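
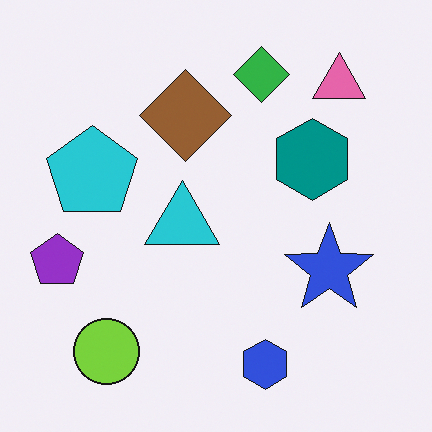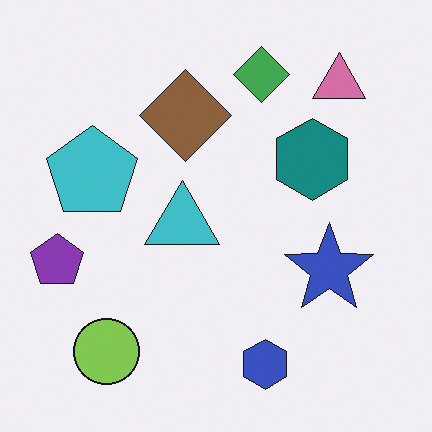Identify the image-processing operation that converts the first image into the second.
This is the original image slightly desaturated.

All colors are more muted and greyish — a global saturation change.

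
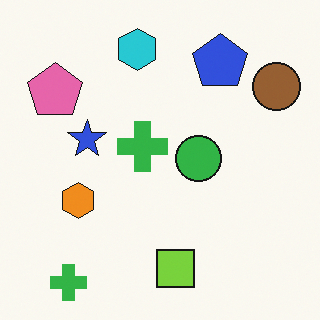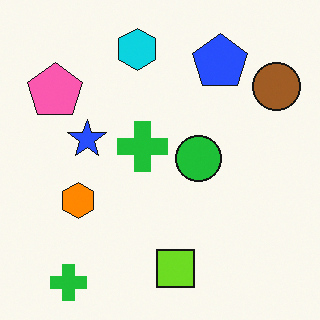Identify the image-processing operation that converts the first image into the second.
This is the original image slightly oversaturated.

All colors are more vivid — a global saturation change.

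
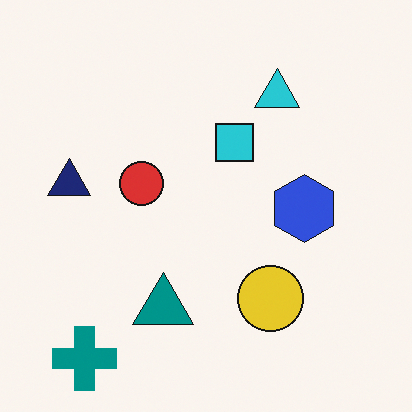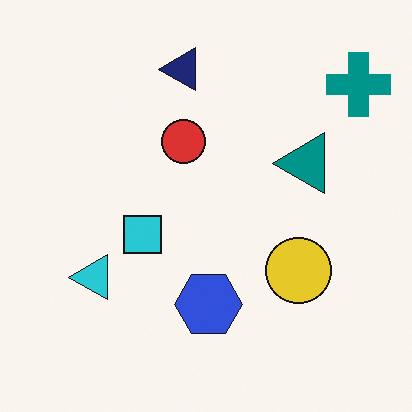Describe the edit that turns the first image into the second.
The second image is the first transposed (reflected across the top-left ↔ bottom-right diagonal).

Shapes have swapped their row and column positions — what was in the top-right is now in the bottom-left — a diagonal reflection.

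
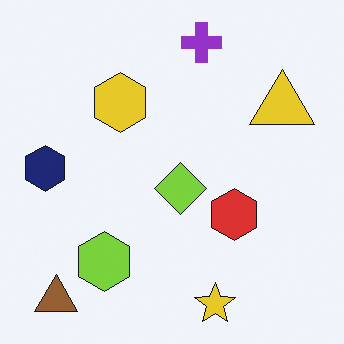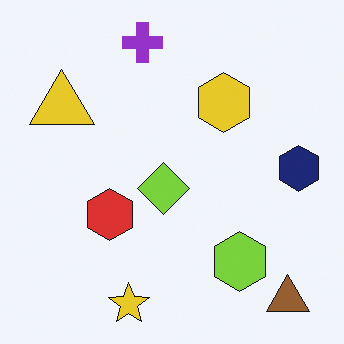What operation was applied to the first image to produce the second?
The transformation is: flipped horizontally (left ↔ right).

The navy hexagon is in the left of the first image and the right of the second — shapes on opposite sides of the vertical midline have swapped in a mirror flip.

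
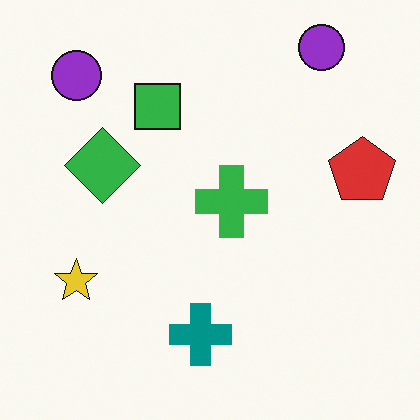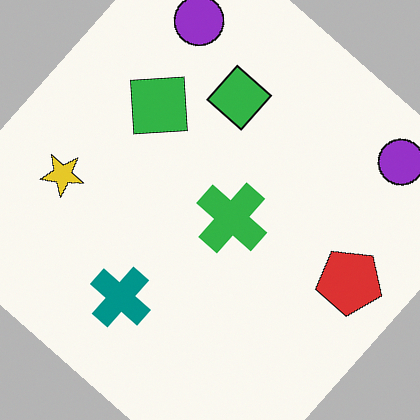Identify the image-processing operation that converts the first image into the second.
The image was rotated clockwise by a large amount — several tens of degrees.

Every shape is tilted by the same angle and the image corners show triangular fill wedges — a whole-image rotation by a non-right angle.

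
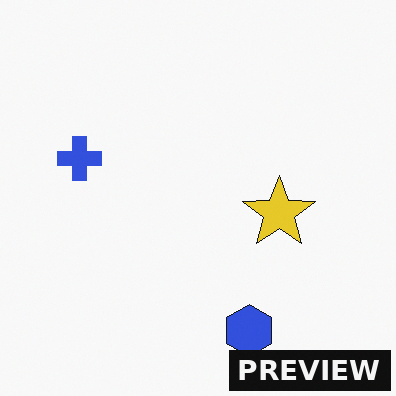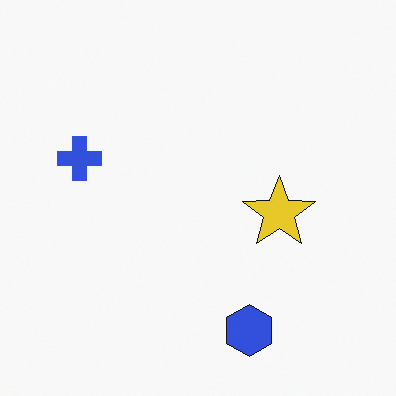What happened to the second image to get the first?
Watermarked with the text "PREVIEW" in the lower-right corner.

A dark label reading "PREVIEW" appears in the lower-right corner.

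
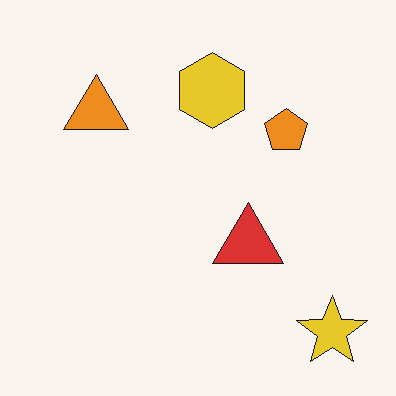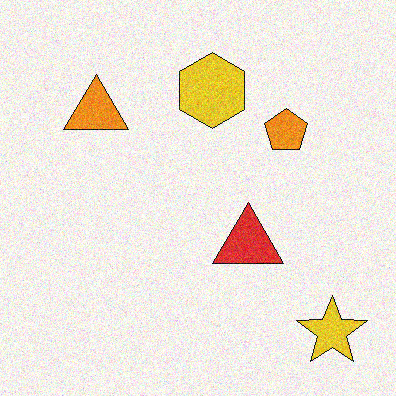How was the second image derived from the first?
The image was degraded with visible gaussian noise.

Random speckle covers the whole image, including the flat background.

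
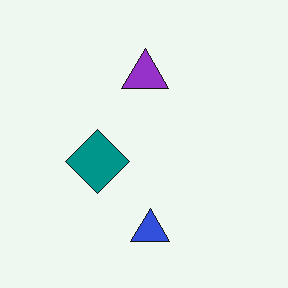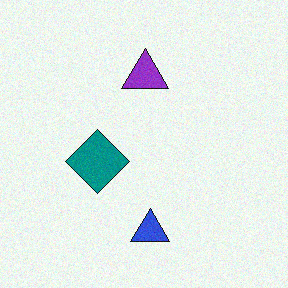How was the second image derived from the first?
The image was degraded with light additive noise.

Random speckle covers the whole image, including the flat background.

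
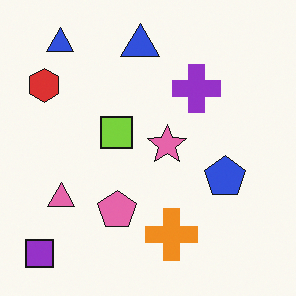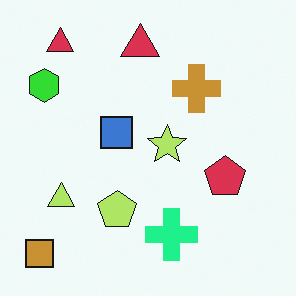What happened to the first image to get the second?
Hue-shifted noticeably.

Every shape's color has rotated by the same amount around the hue wheel — a uniform hue shift.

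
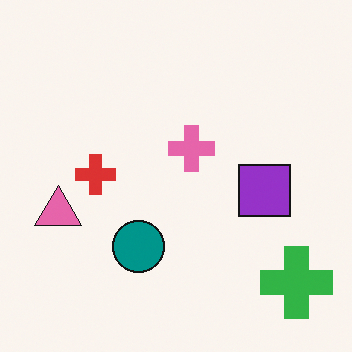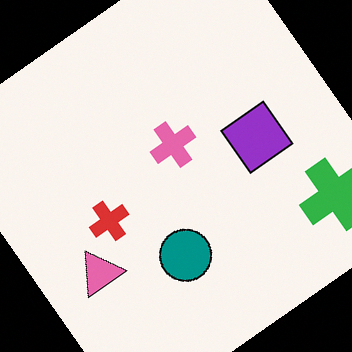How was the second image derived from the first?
The image was rotated counter-clockwise by a large amount — several tens of degrees.

Every shape is tilted by the same angle and the image corners show triangular fill wedges — a whole-image rotation by a non-right angle.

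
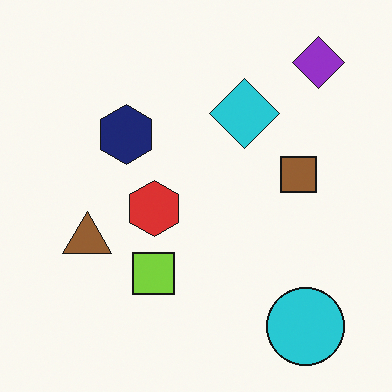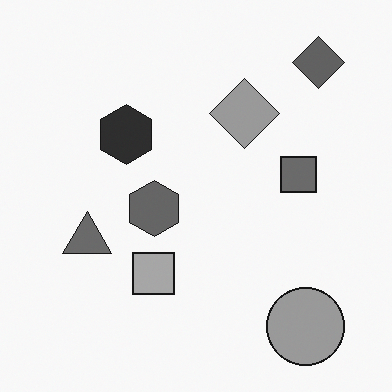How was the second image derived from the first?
The transformation is: converted to grayscale.

All color is removed — every shape is now a shade of grey.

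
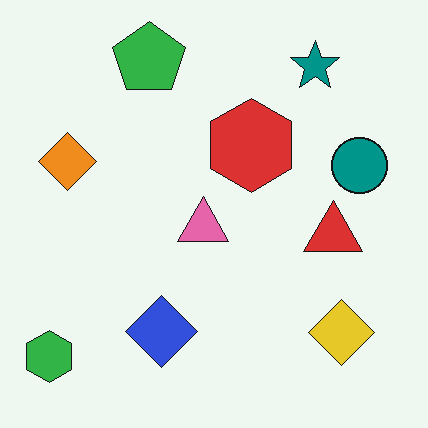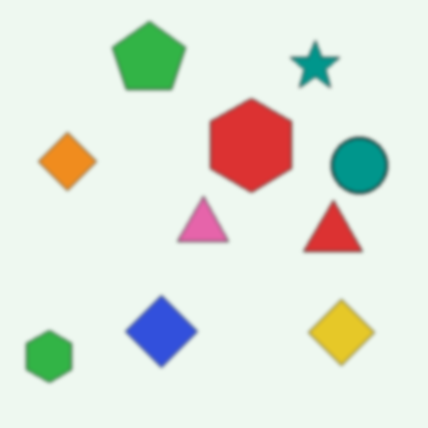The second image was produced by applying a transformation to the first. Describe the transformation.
The transformation is: lightly blurred.

Shape edges and outlines are uniformly softened across the whole image.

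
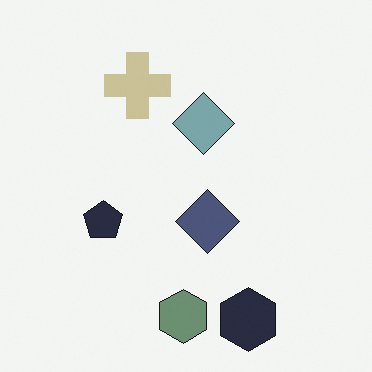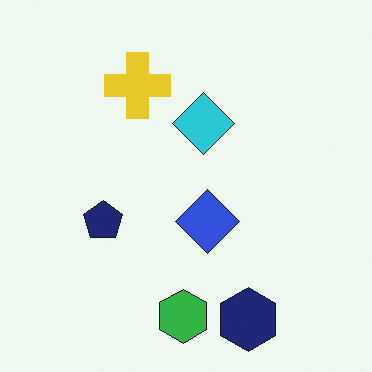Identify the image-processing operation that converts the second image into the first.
The first image is the second made much more muted (saturation change).

All colors are more muted and greyish — a global saturation change.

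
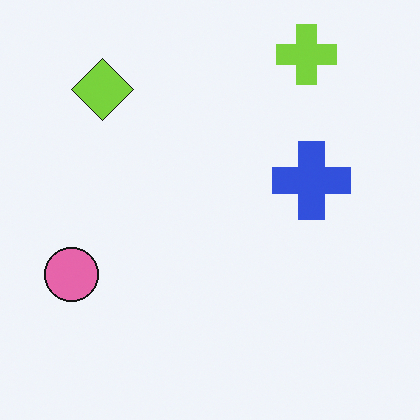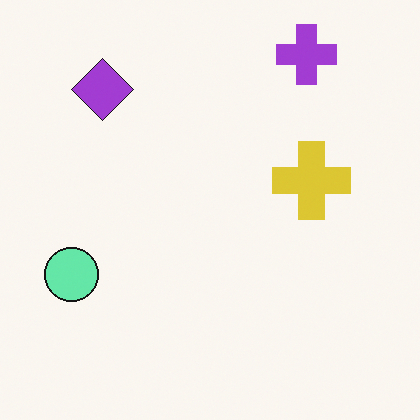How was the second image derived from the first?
The second image is the first hue-shifted through roughly half the color wheel.

Every shape's color has rotated by the same amount around the hue wheel — a uniform hue shift.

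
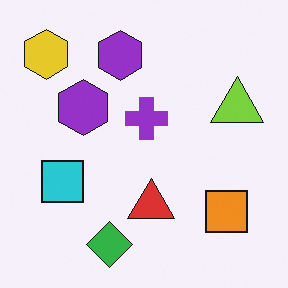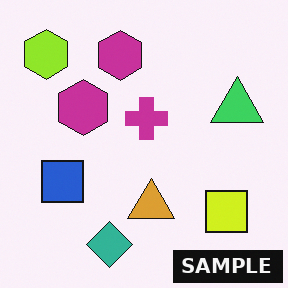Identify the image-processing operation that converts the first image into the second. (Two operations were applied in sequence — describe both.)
The image was hue-shifted by a small amount, then watermarked with the text "SAMPLE" in the lower-right corner.

Every shape's color has rotated by the same amount around the hue wheel — a uniform hue shift. A dark label reading "SAMPLE" appears in the lower-right corner.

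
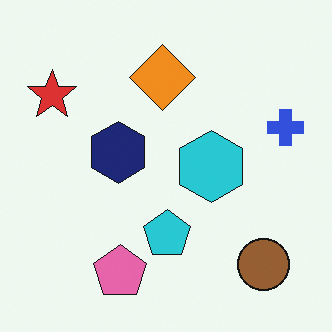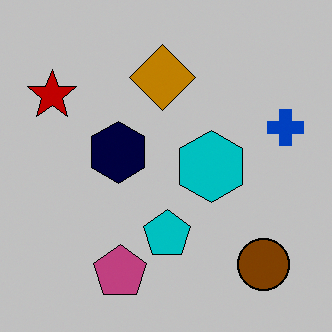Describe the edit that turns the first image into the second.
Aggressively posterized.

Each flat color has snapped to a coarser quantized level — most visibly, the near-white background has dropped to a flat grey.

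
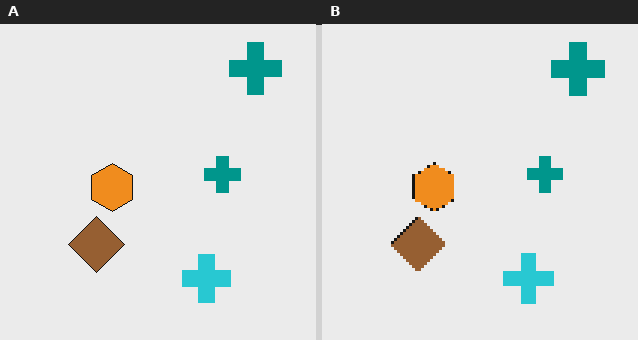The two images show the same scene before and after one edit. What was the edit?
The transformation is: mildly pixelated.

Shapes are reduced to large square blocks; fine edges and outlines are lost — a downscale-then-upscale (mosaic) effect.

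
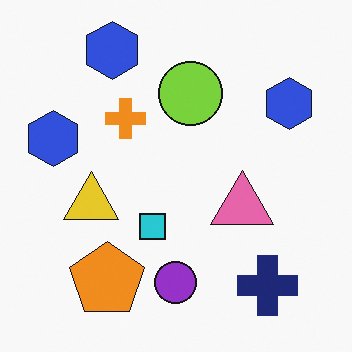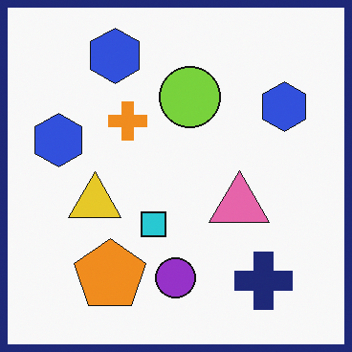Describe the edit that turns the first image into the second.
Framed with a navy border.

A solid navy frame runs around the edge of the second image, with the content slightly shrunk inside it.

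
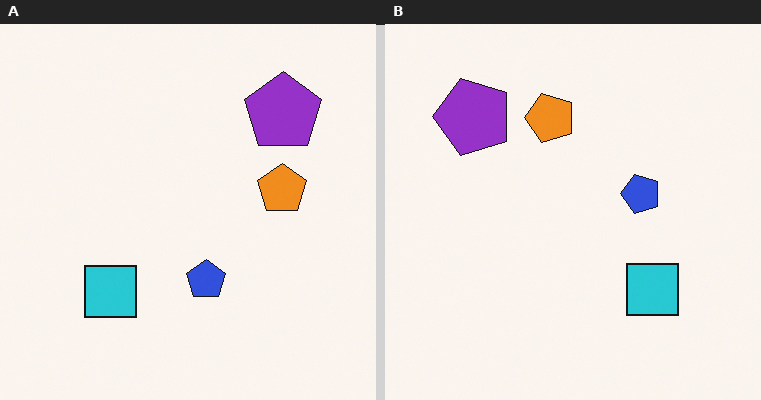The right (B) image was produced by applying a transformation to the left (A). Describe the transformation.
The image was rotated 90° counter-clockwise.

The purple pentagon sits in the top-right of the left (A) image and the top-left of the right (B) — consistent with a whole-image 90° counter-clockwise rotation.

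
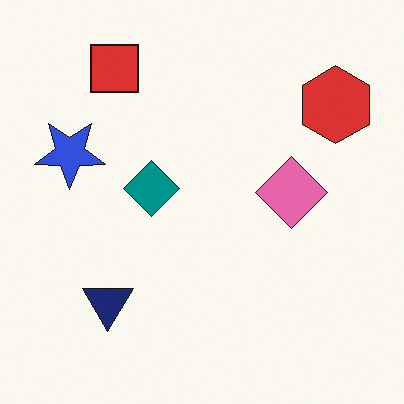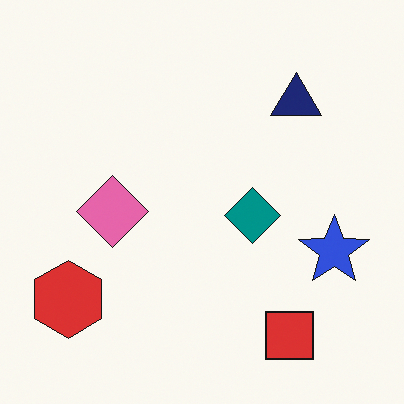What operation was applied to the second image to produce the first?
Rotated 180°.

The red hexagon sits in the bottom-left of the second image and the top-right of the first — consistent with a whole-image 180° rotation.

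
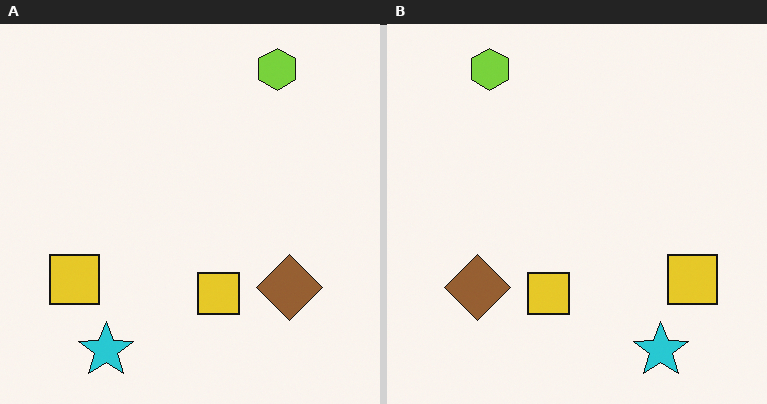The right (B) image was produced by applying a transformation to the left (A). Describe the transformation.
This is the original image flipped horizontally (left ↔ right).

The brown diamond is in the bottom-right of the left (A) image and the bottom-left of the right (B) — shapes on opposite sides of the vertical midline have swapped in a mirror flip.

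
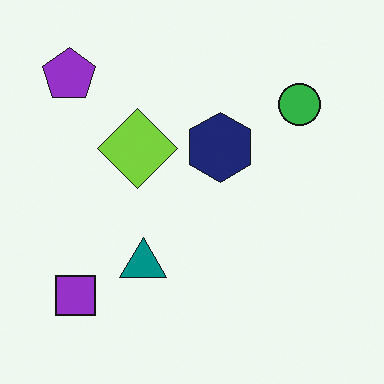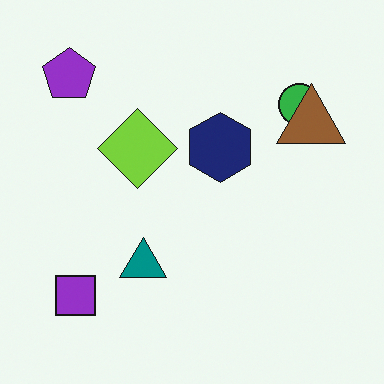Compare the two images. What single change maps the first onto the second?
The image was overlaid with an additional brown triangle.

A brown triangle appears in the second image that is absent from the first.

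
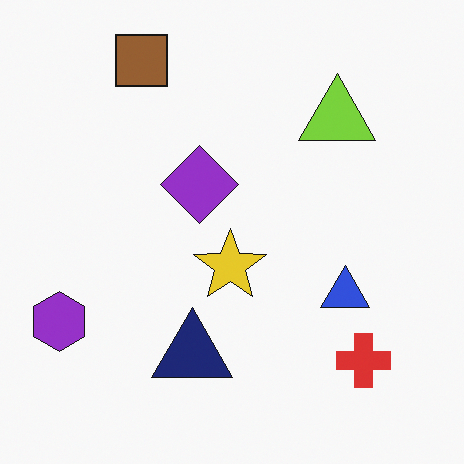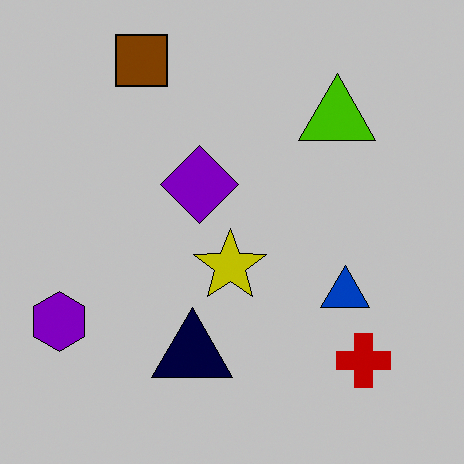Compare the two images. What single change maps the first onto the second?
The transformation is: heavily posterized to just a handful of flat colors.

Each flat color has snapped to a coarser quantized level — most visibly, the near-white background has dropped to a flat grey.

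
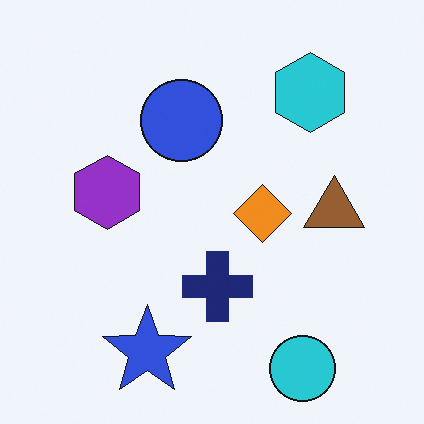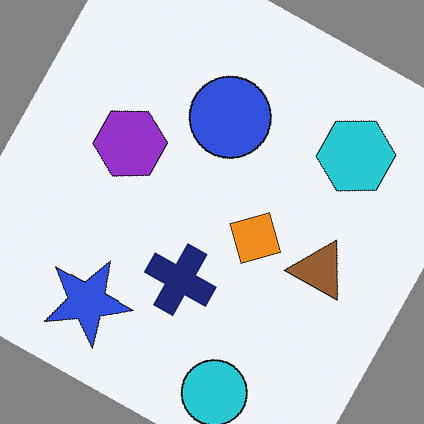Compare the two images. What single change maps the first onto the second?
The second image is the first rotated clockwise by a moderate amount.

Every shape is tilted by the same angle and the image corners show triangular fill wedges — a whole-image rotation by a non-right angle.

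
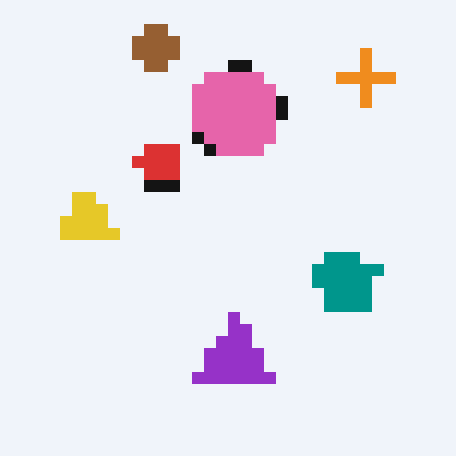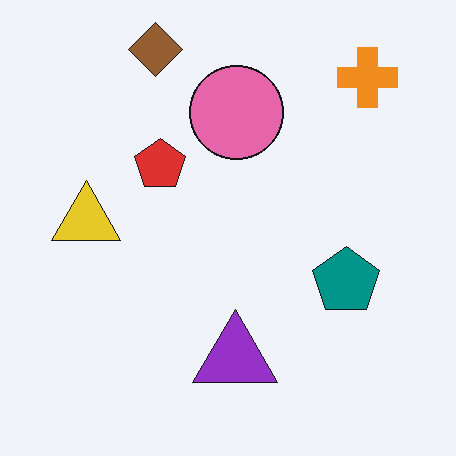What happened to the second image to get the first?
The transformation is: coarsely pixelated.

Shapes are reduced to large square blocks; fine edges and outlines are lost — a downscale-then-upscale (mosaic) effect.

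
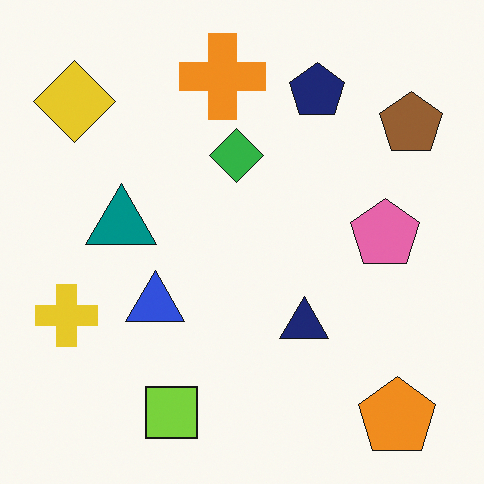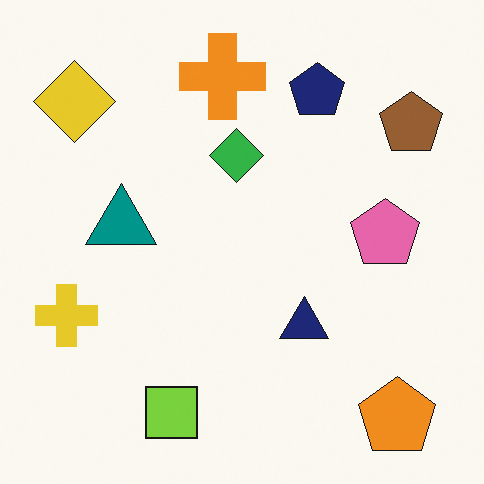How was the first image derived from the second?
This is the original image overlaid with an additional blue triangle.

A blue triangle appears in the first image that is absent from the second.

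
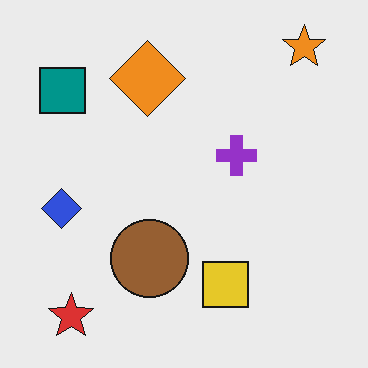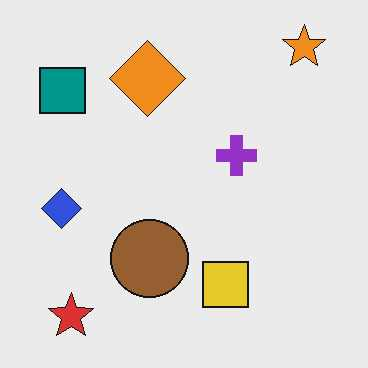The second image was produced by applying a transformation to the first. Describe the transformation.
The image was given moderate JPEG compression.

Blocky 8×8 compression artifacts appear around shape edges and the flat background shows ringing — characteristic JPEG degradation.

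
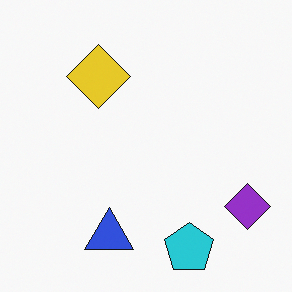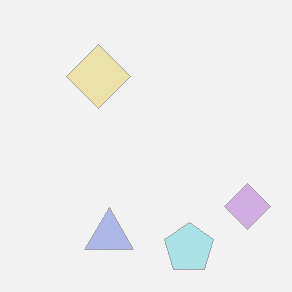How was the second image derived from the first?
It was given much lower contrast.

Tones are pushed toward mid-grey across the whole image — a global contrast change.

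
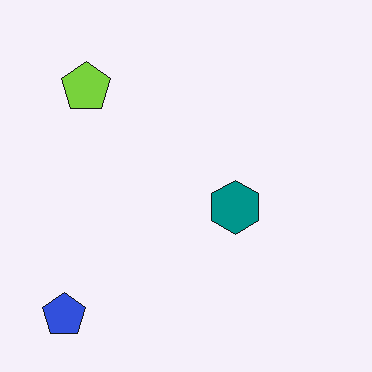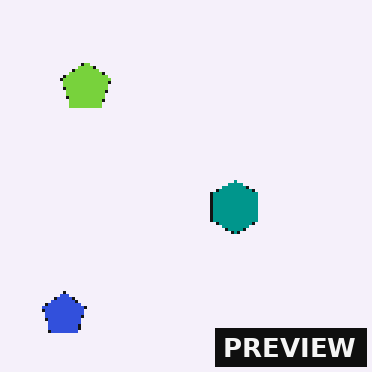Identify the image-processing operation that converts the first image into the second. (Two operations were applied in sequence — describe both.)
This is the original image lightly pixelated (a mild mosaic effect), then watermarked with the text "PREVIEW" in the lower-right corner.

Shapes are reduced to large square blocks; fine edges and outlines are lost — a downscale-then-upscale (mosaic) effect. A dark label reading "PREVIEW" appears in the lower-right corner.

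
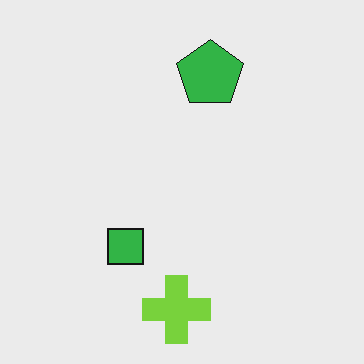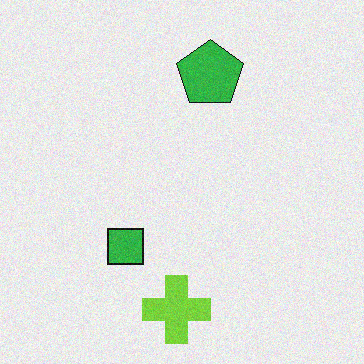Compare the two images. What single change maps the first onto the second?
This is the original image degraded with subtle gaussian noise.

Random speckle covers the whole image, including the flat background.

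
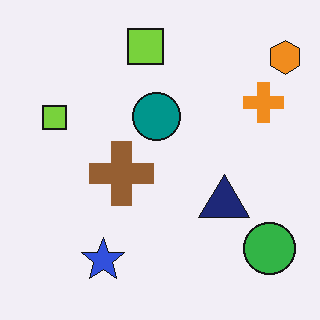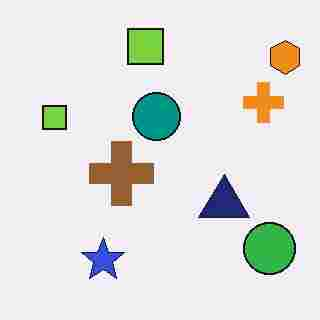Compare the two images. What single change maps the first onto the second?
The image was heavily JPEG-compressed with obvious blocking artifacts.

Blocky 8×8 compression artifacts appear around shape edges and the flat background shows ringing — characteristic JPEG degradation.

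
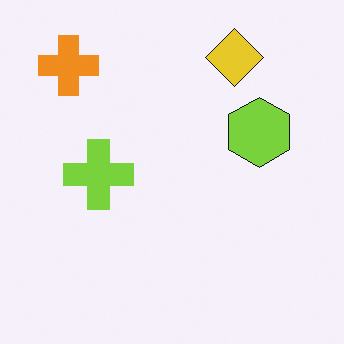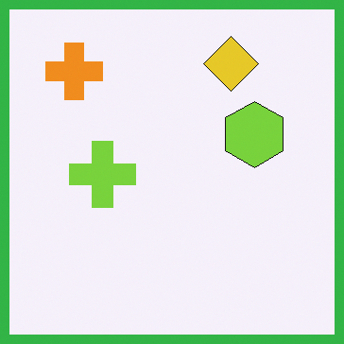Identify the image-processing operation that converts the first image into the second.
Framed with a green border.

A solid green frame runs around the edge of the second image, with the content slightly shrunk inside it.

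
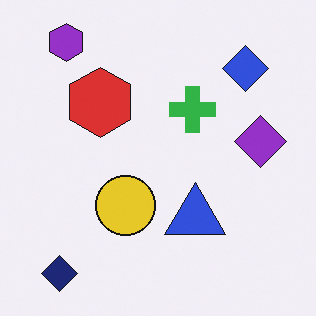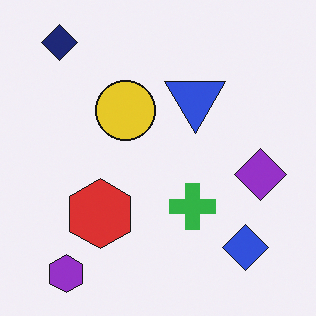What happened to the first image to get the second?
The transformation is: flipped vertically (top ↔ bottom).

The purple hexagon is in the top-left of the first image and the bottom-left of the second — shapes on opposite sides of the horizontal midline have swapped in a mirror flip.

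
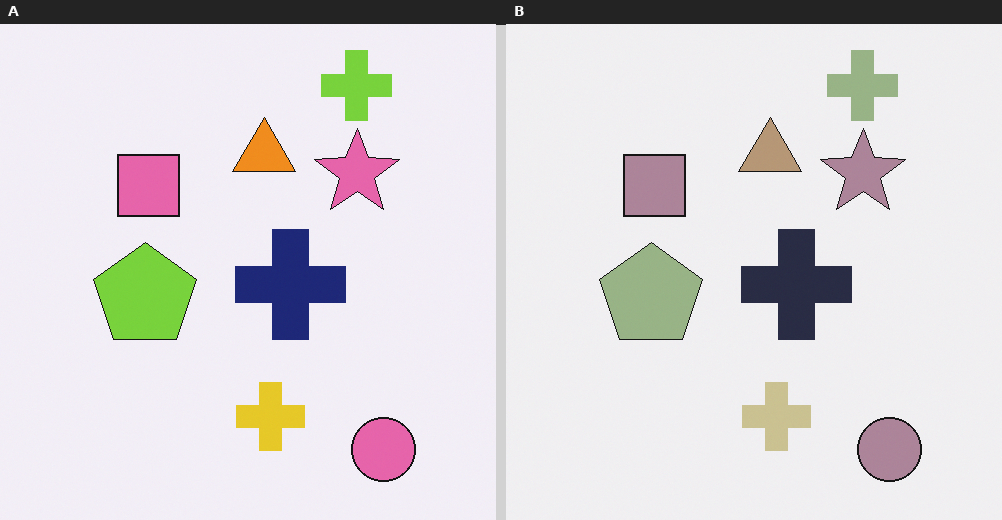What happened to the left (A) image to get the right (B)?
The transformation is: made much more muted (saturation change).

All colors are more muted and greyish — a global saturation change.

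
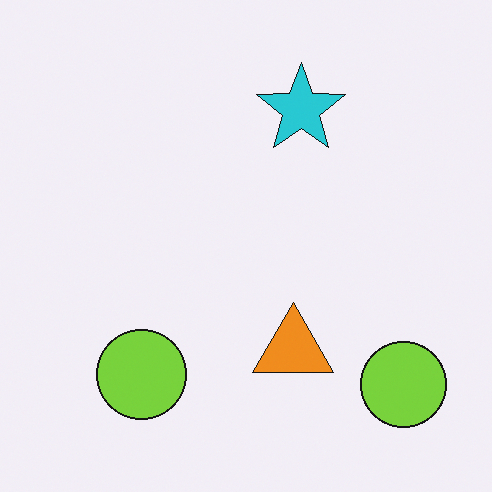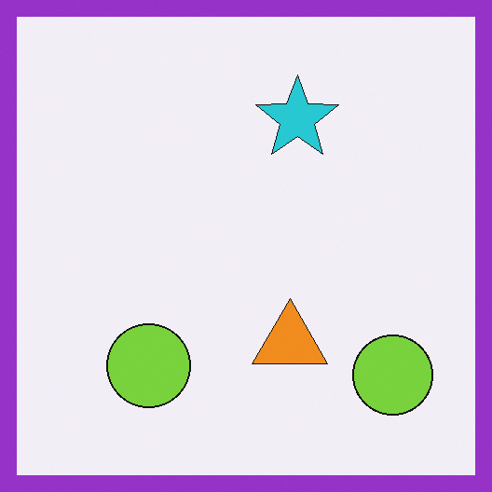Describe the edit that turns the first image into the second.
The second image is the first framed with a purple border.

A solid purple frame runs around the edge of the second image, with the content slightly shrunk inside it.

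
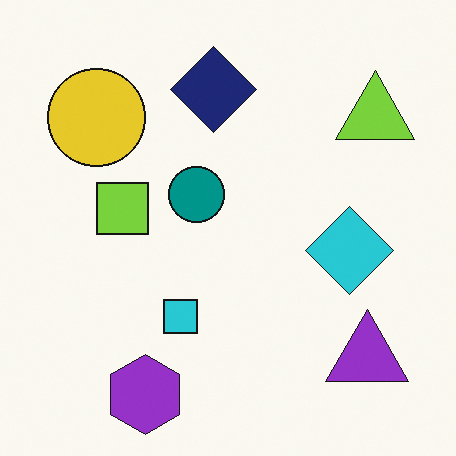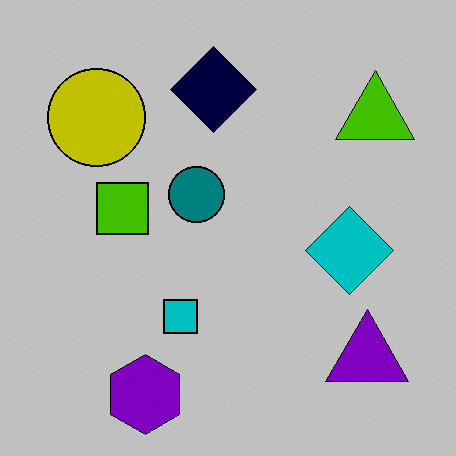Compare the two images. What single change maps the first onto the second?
This is the original image aggressively posterized.

Each flat color has snapped to a coarser quantized level — most visibly, the near-white background has dropped to a flat grey.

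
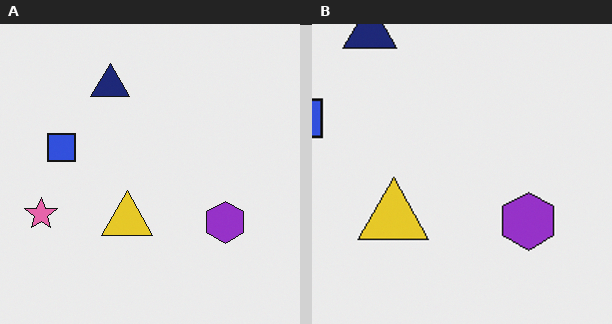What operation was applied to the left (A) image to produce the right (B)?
The transformation is: cropped to a modestly smaller region and rescaled.

The visible shapes are larger and the field of view is narrower; shapes near the original edges may be partly or wholly outside the frame — a crop-and-rescale.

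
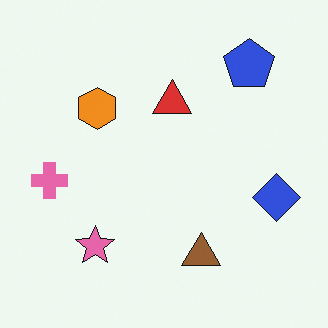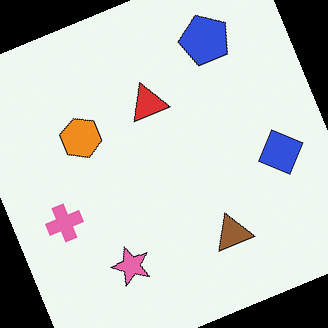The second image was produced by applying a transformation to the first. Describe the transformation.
Rotated counter-clockwise by a moderate amount.

Every shape is tilted by the same angle and the image corners show triangular fill wedges — a whole-image rotation by a non-right angle.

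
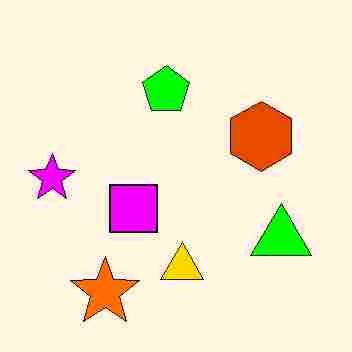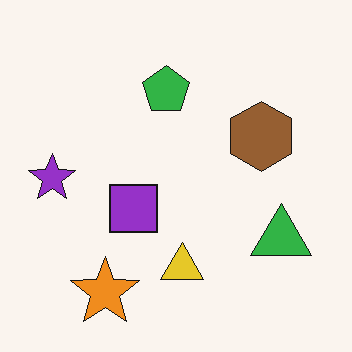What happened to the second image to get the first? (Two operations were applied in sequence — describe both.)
The image was heavily oversaturated, then heavily JPEG-compressed with obvious blocking artifacts.

All colors are more vivid — a global saturation change. Blocky 8×8 compression artifacts appear around shape edges and the flat background shows ringing — characteristic JPEG degradation.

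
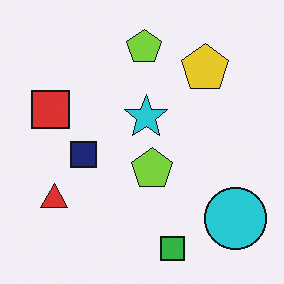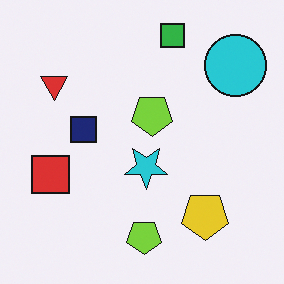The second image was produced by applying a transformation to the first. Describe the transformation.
It was flipped vertically (top ↔ bottom).

The green square is in the bottom of the first image and the top of the second — shapes on opposite sides of the horizontal midline have swapped in a mirror flip.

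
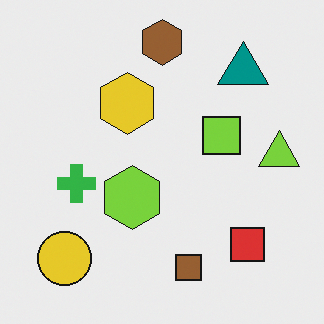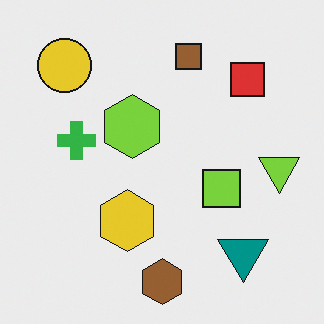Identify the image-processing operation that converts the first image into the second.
The second image is the first flipped vertically (top ↔ bottom).

The brown hexagon is in the top of the first image and the bottom of the second — shapes on opposite sides of the horizontal midline have swapped in a mirror flip.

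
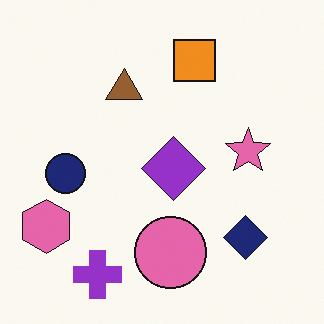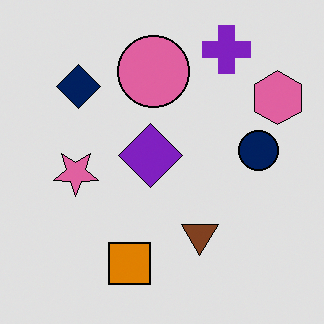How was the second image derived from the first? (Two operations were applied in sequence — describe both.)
The transformation is: posterized to a reduced palette, then rotated 180°.

Each flat color has snapped to a coarser quantized level — most visibly, the near-white background has dropped to a flat grey. The pink hexagon sits in the bottom-left of the first image and the top-right of the second — consistent with a whole-image 180° rotation.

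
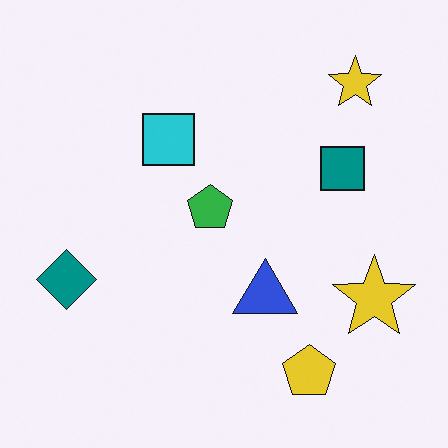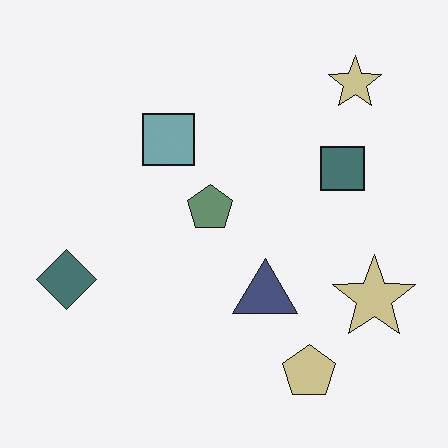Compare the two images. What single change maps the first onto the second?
The second image is the first heavily desaturated.

All colors are more muted and greyish — a global saturation change.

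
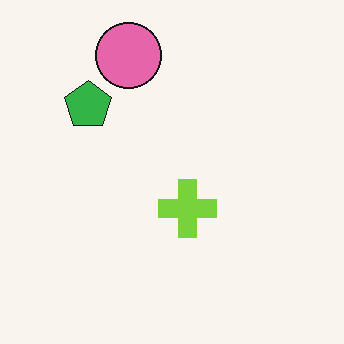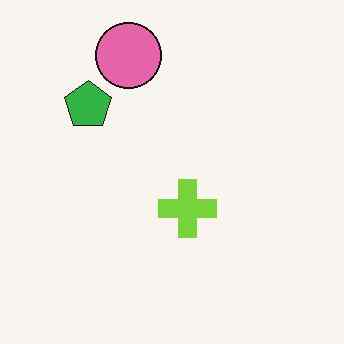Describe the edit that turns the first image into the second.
The image was given moderate JPEG compression.

Blocky 8×8 compression artifacts appear around shape edges and the flat background shows ringing — characteristic JPEG degradation.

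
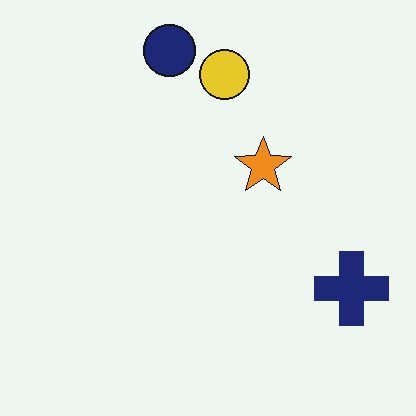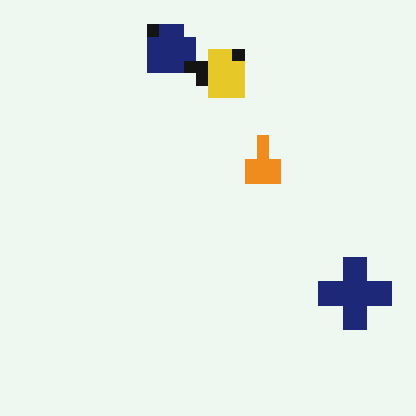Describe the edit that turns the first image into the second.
The transformation is: heavily pixelated into large blocks.

Shapes are reduced to large square blocks; fine edges and outlines are lost — a downscale-then-upscale (mosaic) effect.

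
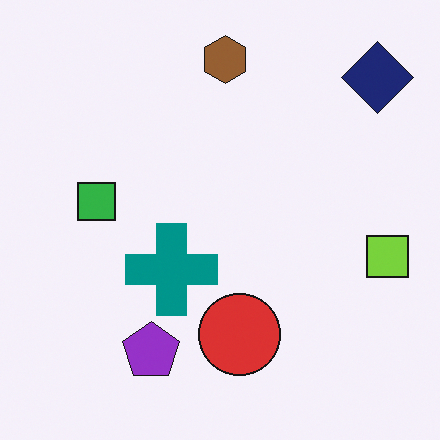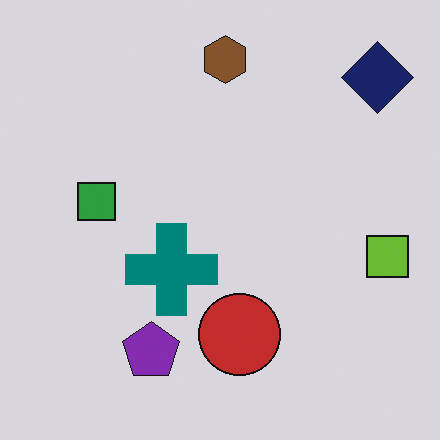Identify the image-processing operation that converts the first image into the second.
The image was darkened a little.

Every pixel — background and shapes alike — is uniformly darkened.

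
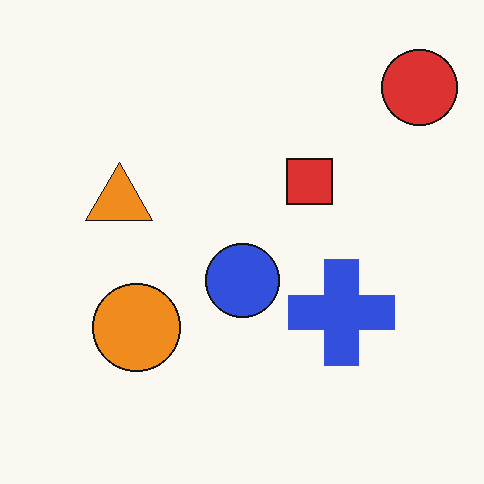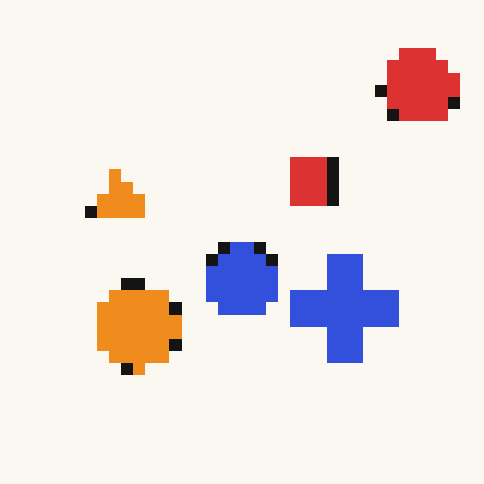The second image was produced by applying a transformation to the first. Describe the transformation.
It was heavily pixelated into large blocks.

Shapes are reduced to large square blocks; fine edges and outlines are lost — a downscale-then-upscale (mosaic) effect.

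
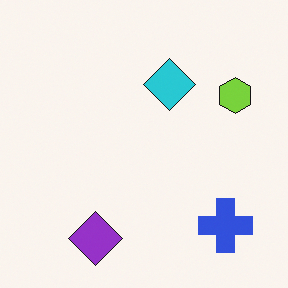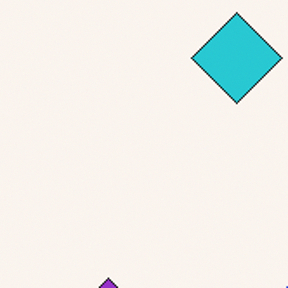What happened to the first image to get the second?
The transformation is: cropped tightly and scaled back up.

The visible shapes are larger and the field of view is narrower; shapes near the original edges may be partly or wholly outside the frame — a crop-and-rescale.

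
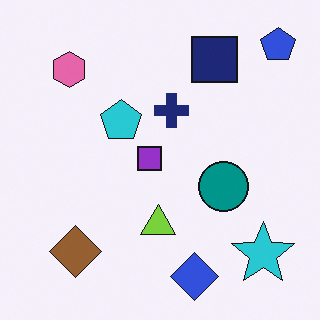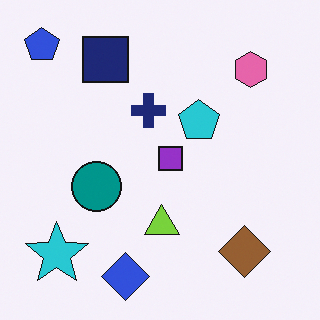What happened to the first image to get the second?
The image was flipped horizontally (left ↔ right).

The blue pentagon is in the top-right of the first image and the top-left of the second — shapes on opposite sides of the vertical midline have swapped in a mirror flip.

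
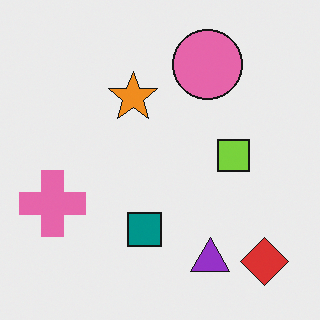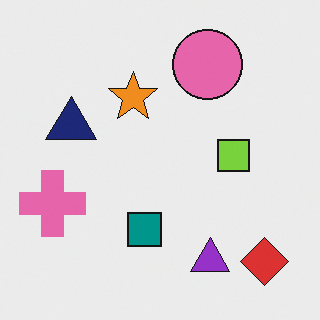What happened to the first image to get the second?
This is the original image overlaid with an additional navy triangle.

A navy triangle appears in the second image that is absent from the first.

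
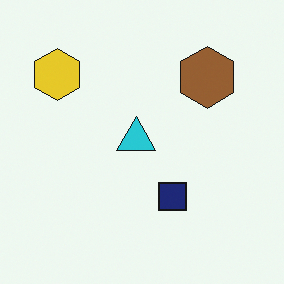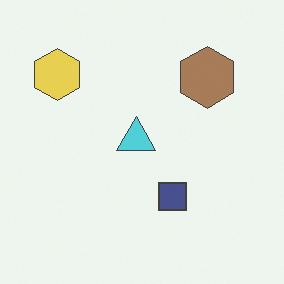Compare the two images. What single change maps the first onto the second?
The second image is the first given slightly reduced contrast.

Tones are pushed toward mid-grey across the whole image — a global contrast change.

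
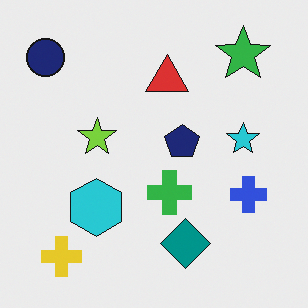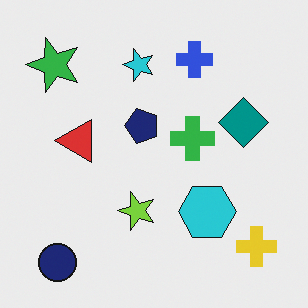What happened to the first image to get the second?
It was rotated 90° counter-clockwise.

The navy circle sits in the top-left of the first image and the bottom-left of the second — consistent with a whole-image 90° counter-clockwise rotation.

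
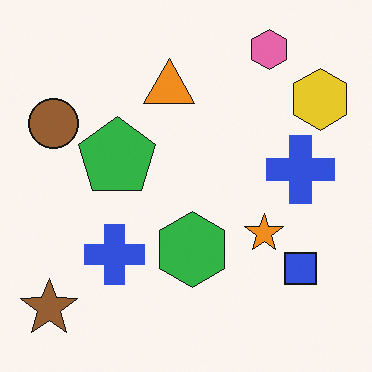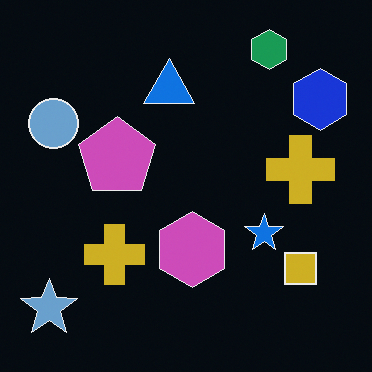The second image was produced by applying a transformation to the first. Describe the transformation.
This is the original image color-inverted (negative).

The light background has become dark and every shape's color is its complement — a photographic negative.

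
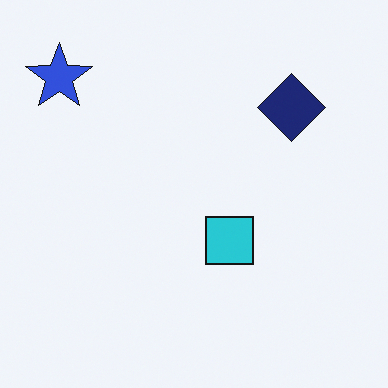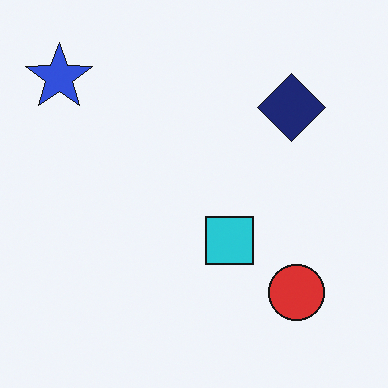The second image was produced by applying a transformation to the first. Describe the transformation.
The second image is the first overlaid with an additional red circle.

A red circle appears in the second image that is absent from the first.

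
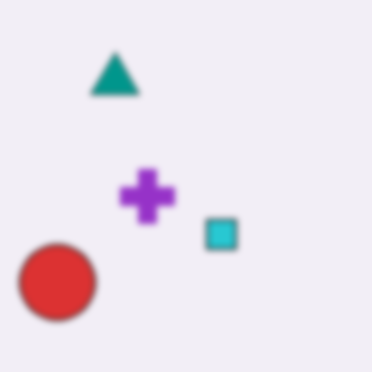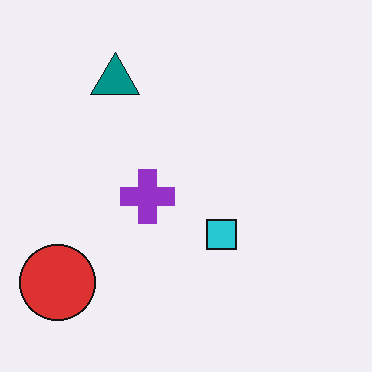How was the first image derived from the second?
The first image is the second noticeably gaussian-blurred.

Shape edges and outlines are uniformly softened across the whole image.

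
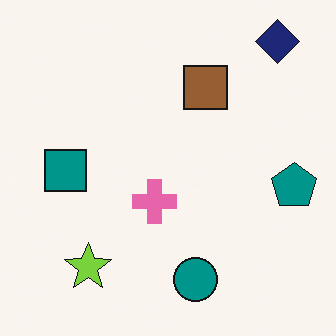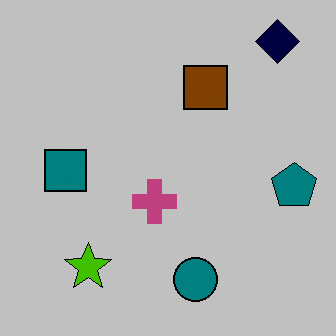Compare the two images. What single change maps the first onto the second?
This is the original image heavily posterized to just a handful of flat colors.

Each flat color has snapped to a coarser quantized level — most visibly, the near-white background has dropped to a flat grey.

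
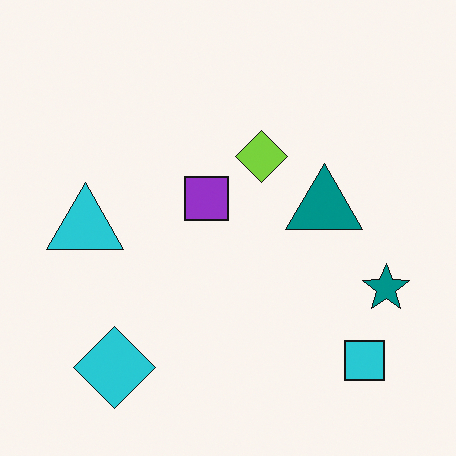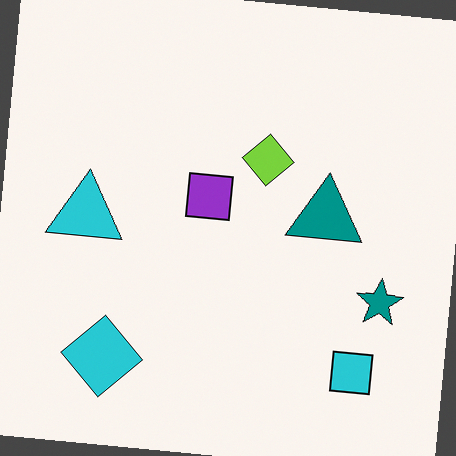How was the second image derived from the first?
Rotated clockwise by a few degrees.

Every shape is tilted by the same angle and the image corners show triangular fill wedges — a whole-image rotation by a non-right angle.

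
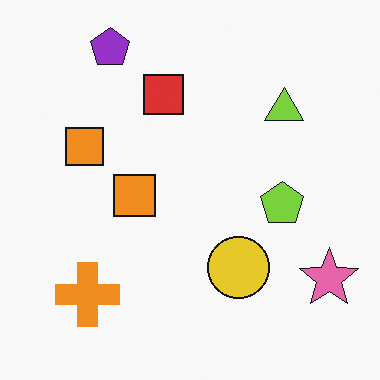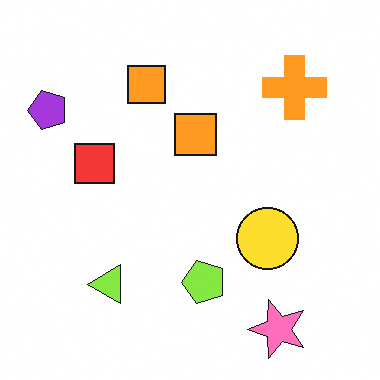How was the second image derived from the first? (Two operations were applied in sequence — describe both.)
It was brightened a little, then transposed (reflected across the top-left ↔ bottom-right diagonal).

Every pixel — background and shapes alike — is uniformly brightened. Shapes have swapped their row and column positions — what was in the top-right is now in the bottom-left — a diagonal reflection.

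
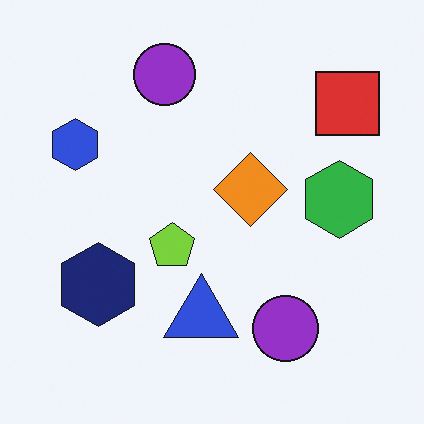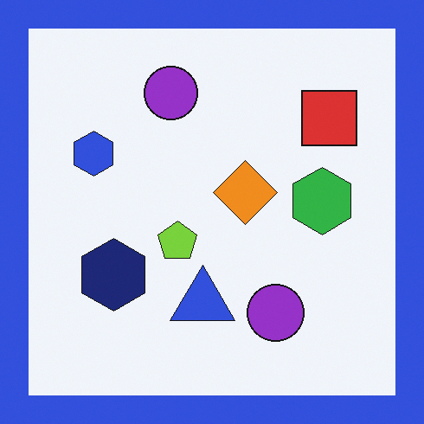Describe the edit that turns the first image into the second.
The second image is the first framed with a blue border.

A solid blue frame runs around the edge of the second image, with the content slightly shrunk inside it.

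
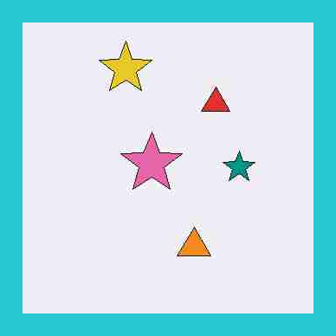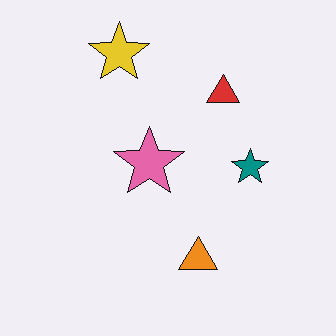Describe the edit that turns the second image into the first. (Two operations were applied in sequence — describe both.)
Degraded with heavy JPEG compression, then framed with a cyan border.

Blocky 8×8 compression artifacts appear around shape edges and the flat background shows ringing — characteristic JPEG degradation. A solid cyan frame runs around the edge of the first image, with the content slightly shrunk inside it.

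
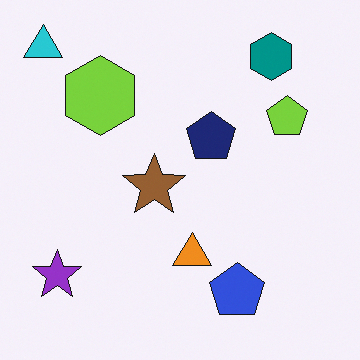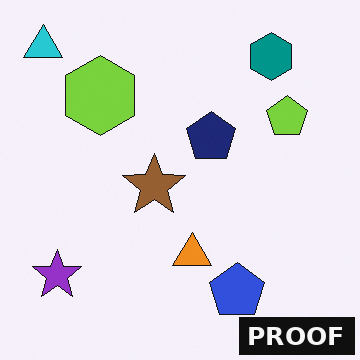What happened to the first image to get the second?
Watermarked with the text "PROOF" in the lower-right corner.

A dark label reading "PROOF" appears in the lower-right corner.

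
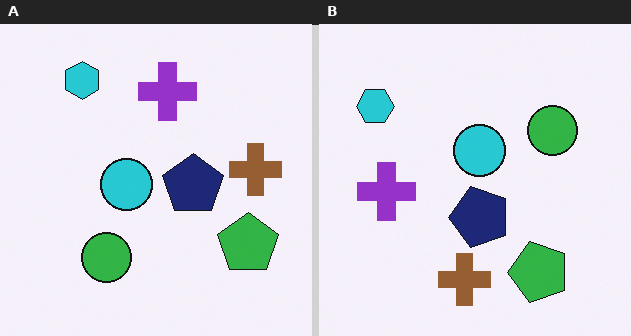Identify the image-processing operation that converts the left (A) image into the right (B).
The image was transposed (reflected across the top-left ↔ bottom-right diagonal).

Shapes have swapped their row and column positions — what was in the top-right is now in the bottom-left — a diagonal reflection.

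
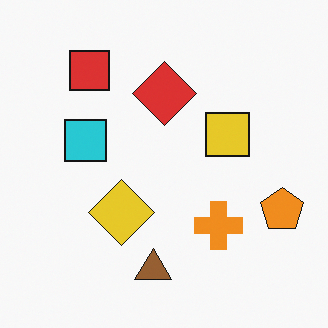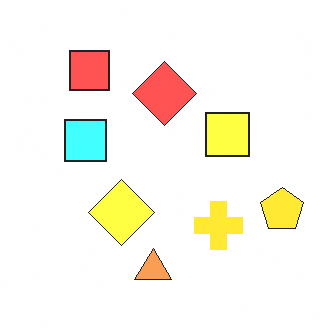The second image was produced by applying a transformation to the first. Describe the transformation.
This is the original image substantially brightened.

Every pixel — background and shapes alike — is uniformly brightened.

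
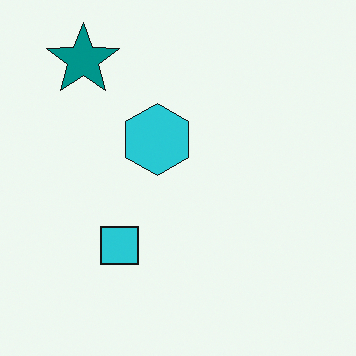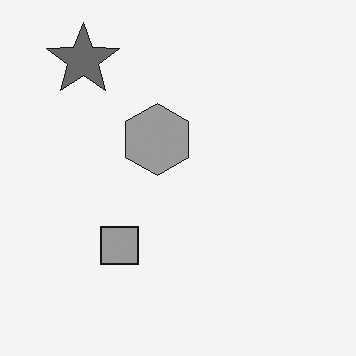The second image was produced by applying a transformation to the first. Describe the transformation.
The second image is the first converted to grayscale.

All color is removed — every shape is now a shade of grey.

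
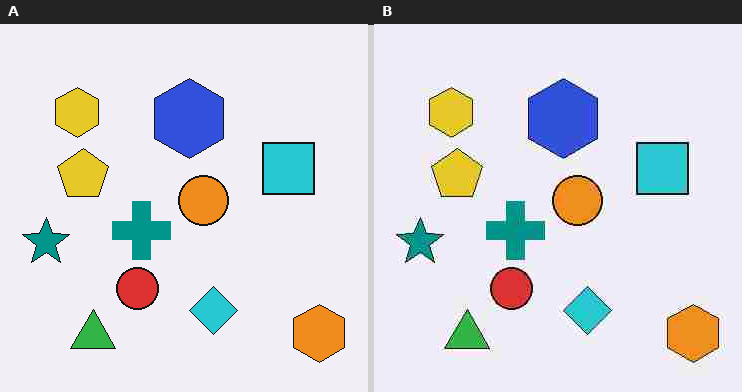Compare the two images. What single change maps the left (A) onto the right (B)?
The right (B) image is the left (A) heavily JPEG-compressed with obvious blocking artifacts.

Blocky 8×8 compression artifacts appear around shape edges and the flat background shows ringing — characteristic JPEG degradation.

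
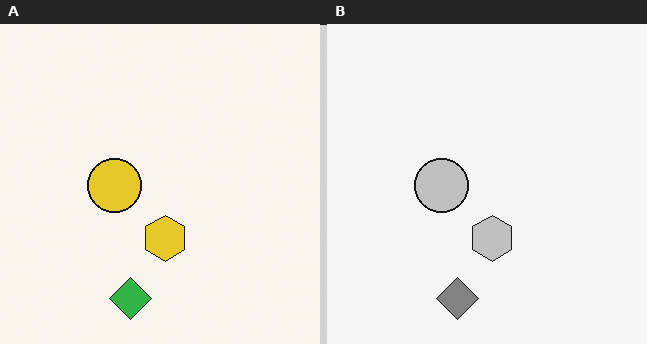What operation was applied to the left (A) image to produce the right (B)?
The transformation is: converted to grayscale.

All color is removed — every shape is now a shade of grey.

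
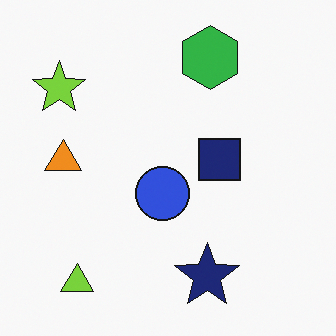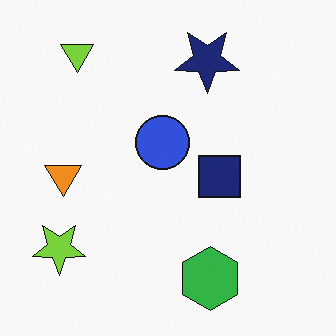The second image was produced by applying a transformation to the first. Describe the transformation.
The transformation is: flipped vertically (top ↔ bottom).

The lime triangle is in the bottom-left of the first image and the top-left of the second — shapes on opposite sides of the horizontal midline have swapped in a mirror flip.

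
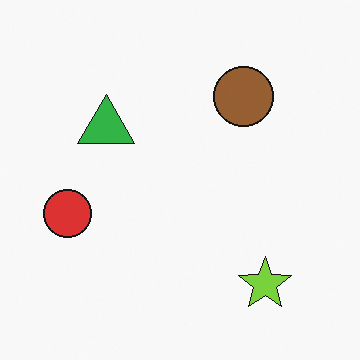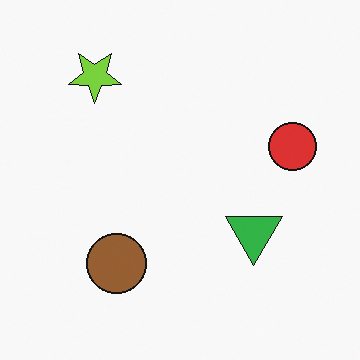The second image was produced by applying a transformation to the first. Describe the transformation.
This is the original image rotated 180°.

The lime star sits in the bottom-right of the first image and the top-left of the second — consistent with a whole-image 180° rotation.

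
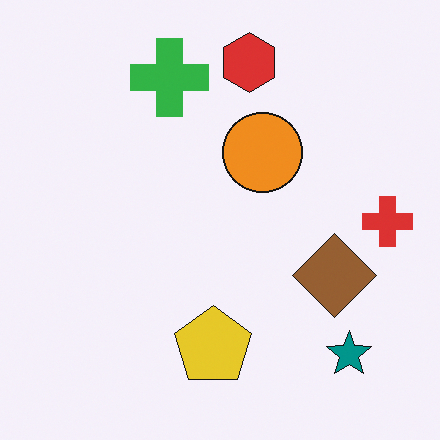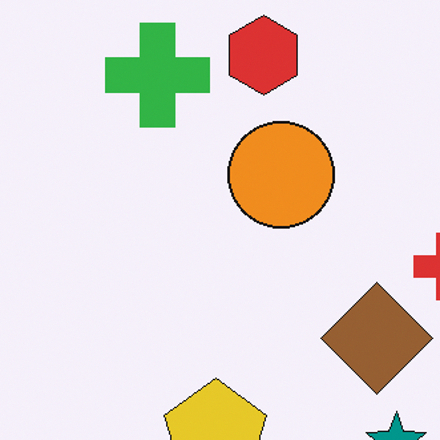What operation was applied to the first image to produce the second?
It was cropped to a modestly smaller region and rescaled.

The visible shapes are larger and the field of view is narrower; shapes near the original edges may be partly or wholly outside the frame — a crop-and-rescale.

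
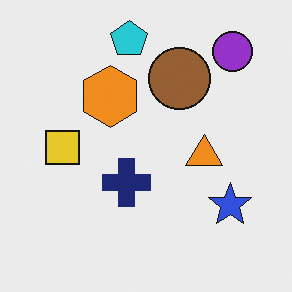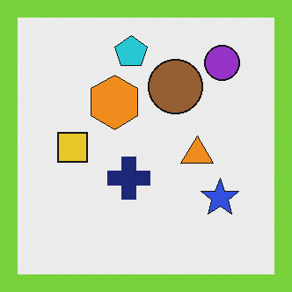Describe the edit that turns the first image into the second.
Framed with a lime border.

A solid lime frame runs around the edge of the second image, with the content slightly shrunk inside it.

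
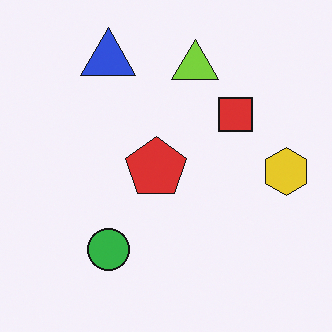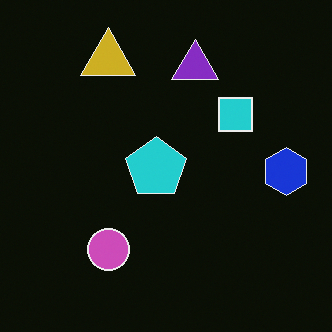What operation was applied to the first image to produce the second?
This is the original image color-inverted (negative).

The light background has become dark and every shape's color is its complement — a photographic negative.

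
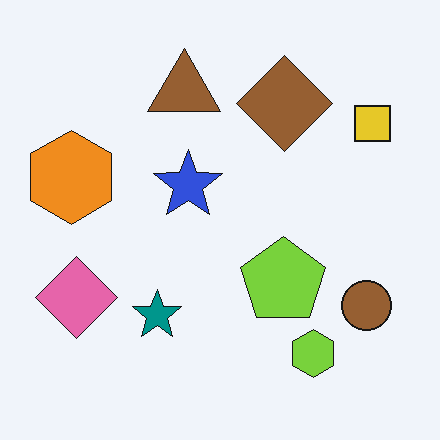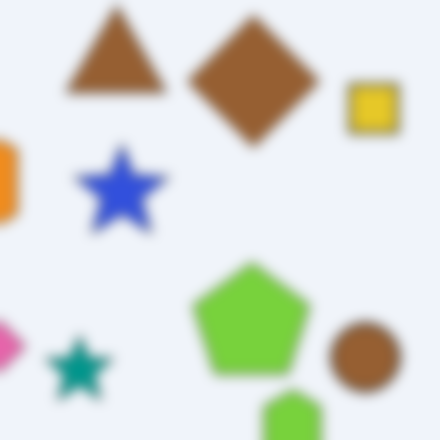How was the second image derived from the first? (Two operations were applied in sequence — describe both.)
The second image is the first cropped slightly and scaled back up, then heavily blurred.

The visible shapes are larger and the field of view is narrower; shapes near the original edges may be partly or wholly outside the frame — a crop-and-rescale. Shape edges and outlines are uniformly softened across the whole image.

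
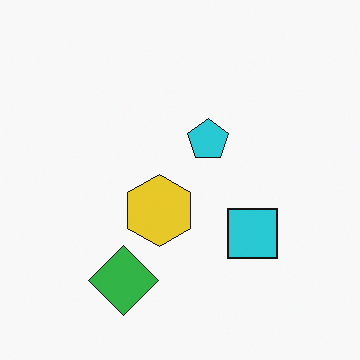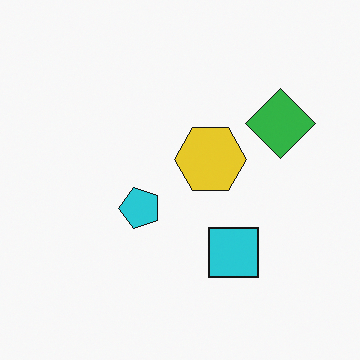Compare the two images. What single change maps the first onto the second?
The second image is the first transposed (reflected across the top-left ↔ bottom-right diagonal).

Shapes have swapped their row and column positions — what was in the top-right is now in the bottom-left — a diagonal reflection.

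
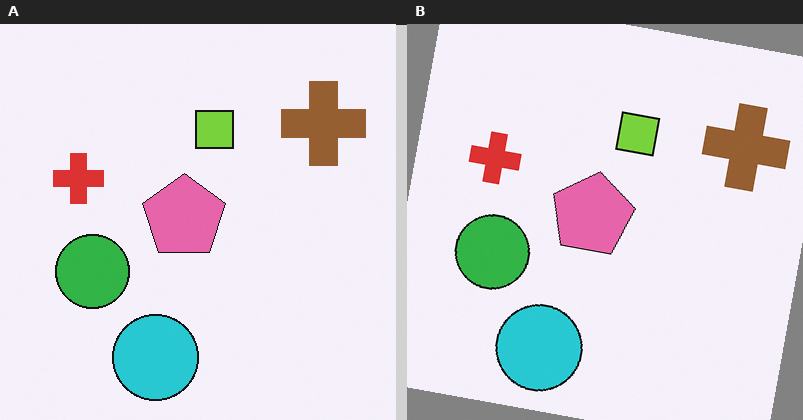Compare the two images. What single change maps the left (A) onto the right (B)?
It was rotated clockwise by a few degrees.

Every shape is tilted by the same angle and the image corners show triangular fill wedges — a whole-image rotation by a non-right angle.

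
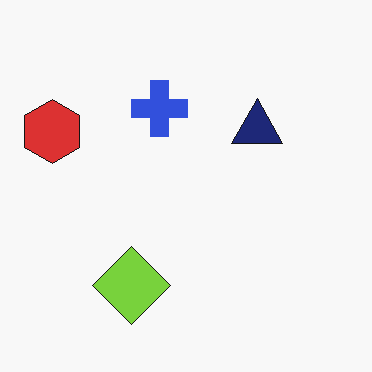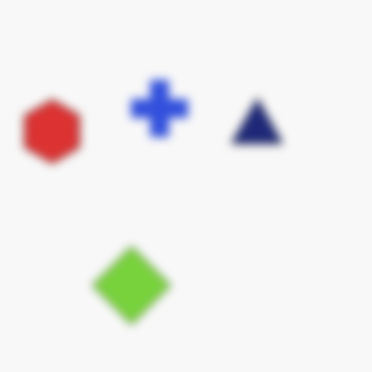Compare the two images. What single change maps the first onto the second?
This is the original image noticeably gaussian-blurred.

Shape edges and outlines are uniformly softened across the whole image.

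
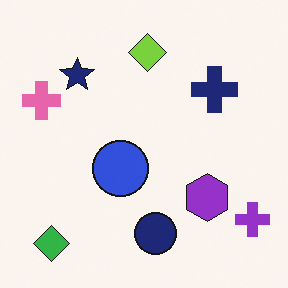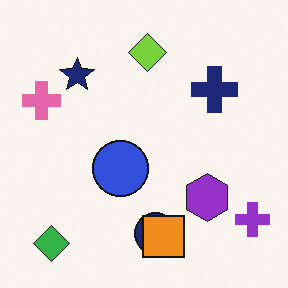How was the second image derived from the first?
It was overlaid with an additional orange square.

An orange square appears in the second image that is absent from the first.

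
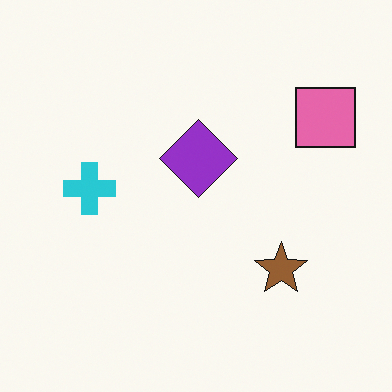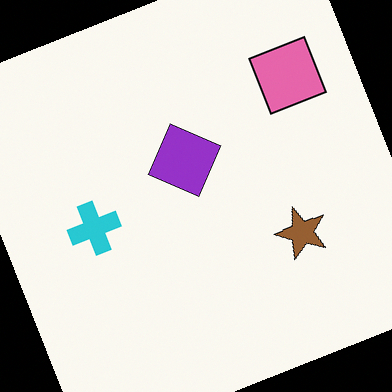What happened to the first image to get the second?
This is the original image rotated counter-clockwise by a clearly visible amount.

Every shape is tilted by the same angle and the image corners show triangular fill wedges — a whole-image rotation by a non-right angle.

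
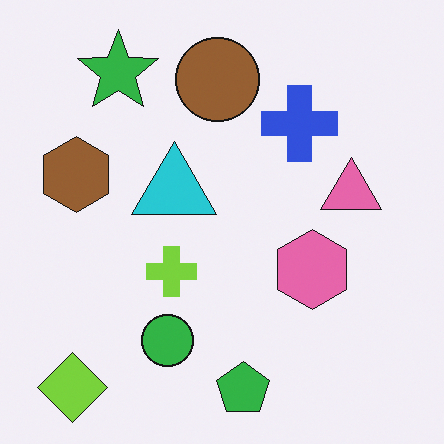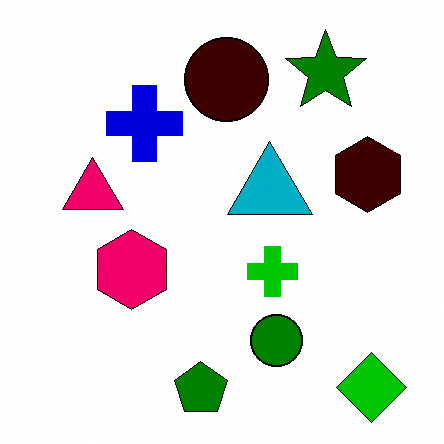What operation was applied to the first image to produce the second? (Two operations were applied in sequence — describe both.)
The second image is the first flipped horizontally (left ↔ right), then boosted in contrast.

The lime diamond is in the bottom-left of the first image and the bottom-right of the second — shapes on opposite sides of the vertical midline have swapped in a mirror flip. Tones are pushed away from mid-grey across the whole image — a global contrast change.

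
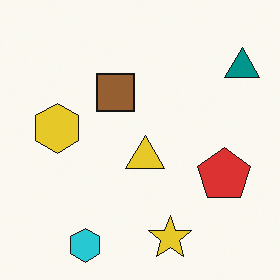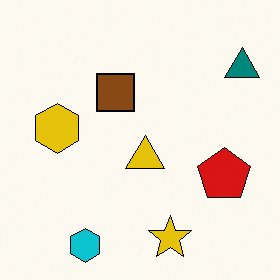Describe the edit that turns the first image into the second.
The image was given slightly increased contrast.

Tones are pushed away from mid-grey across the whole image — a global contrast change.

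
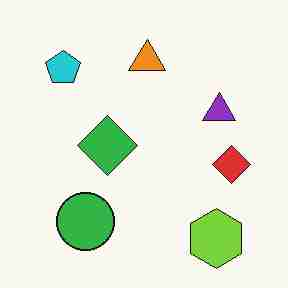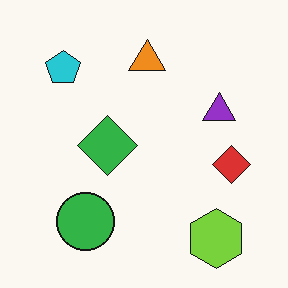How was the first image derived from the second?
It was heavily JPEG-compressed with obvious blocking artifacts.

Blocky 8×8 compression artifacts appear around shape edges and the flat background shows ringing — characteristic JPEG degradation.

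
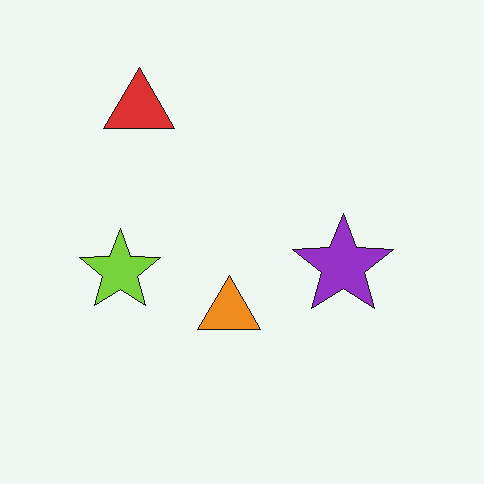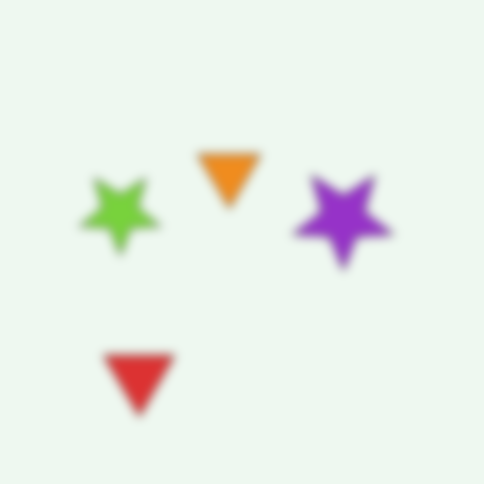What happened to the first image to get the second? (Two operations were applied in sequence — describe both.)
The image was heavily blurred, then flipped vertically (top ↔ bottom).

Shape edges and outlines are uniformly softened across the whole image. The red triangle is in the top-left of the first image and the bottom-left of the second — shapes on opposite sides of the horizontal midline have swapped in a mirror flip.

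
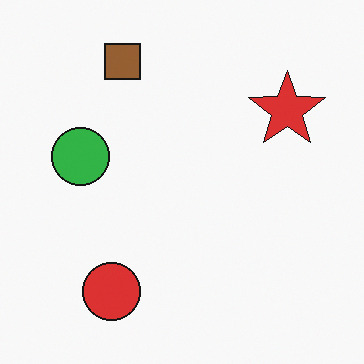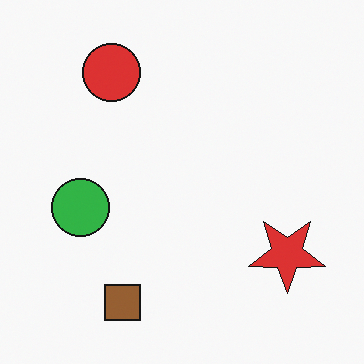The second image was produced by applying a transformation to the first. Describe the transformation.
It was flipped vertically (top ↔ bottom).

The brown square is in the top of the first image and the bottom of the second — shapes on opposite sides of the horizontal midline have swapped in a mirror flip.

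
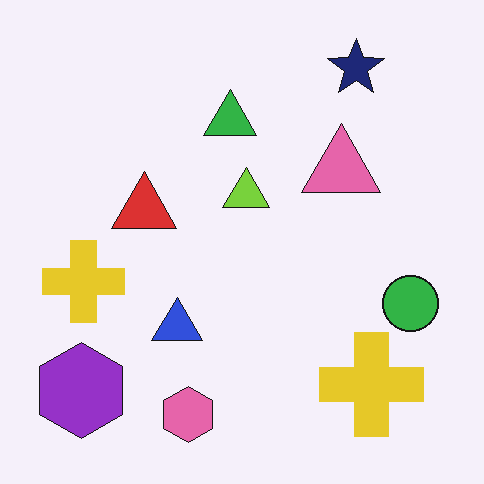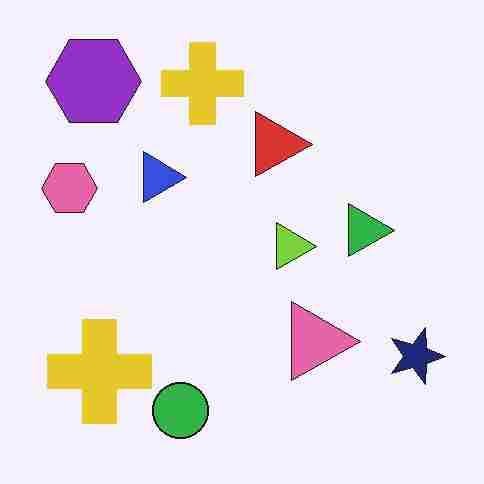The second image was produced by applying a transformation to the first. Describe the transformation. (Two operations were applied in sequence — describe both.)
It was rotated 90° clockwise, then degraded with heavy JPEG compression.

The purple hexagon sits in the bottom-left of the first image and the top-left of the second — consistent with a whole-image 90° clockwise rotation. Blocky 8×8 compression artifacts appear around shape edges and the flat background shows ringing — characteristic JPEG degradation.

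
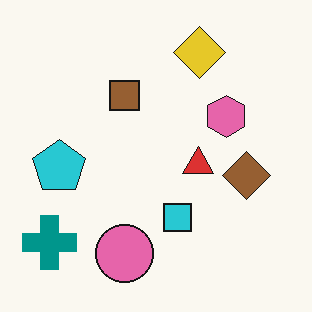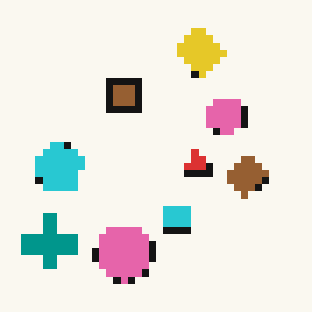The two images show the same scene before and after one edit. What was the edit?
The image was pixelated into visible square blocks.

Shapes are reduced to large square blocks; fine edges and outlines are lost — a downscale-then-upscale (mosaic) effect.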